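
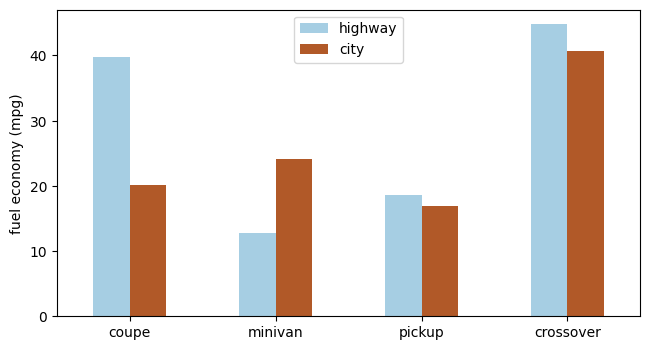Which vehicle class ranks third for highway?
pickup

Top 4 for highway: crossover ≈ 45, coupe ≈ 40, pickup ≈ 20, minivan ≈ 15.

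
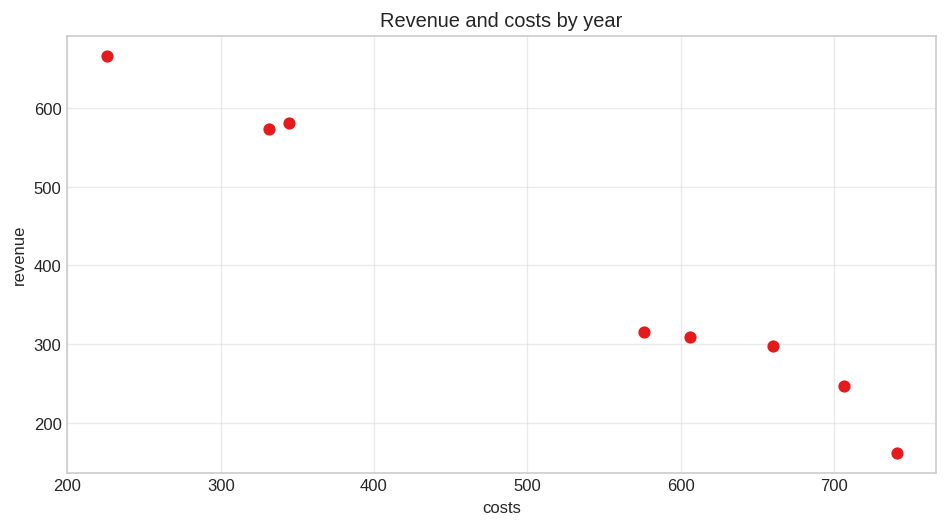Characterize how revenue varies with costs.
Points are negatively correlated; strong (|r| ≈ 1.0).

negative, strong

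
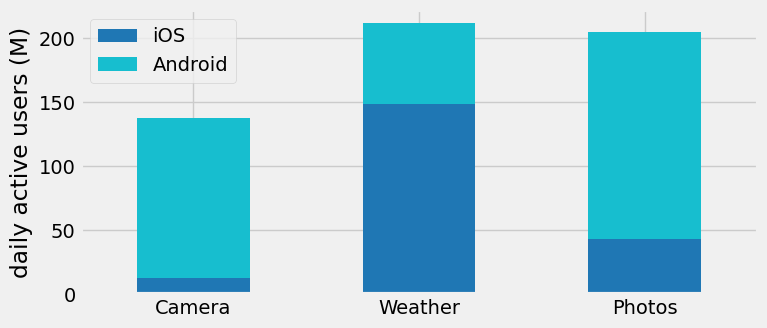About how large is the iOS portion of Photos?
iOS top ≈ 40, bottom ≈ 0; segment ≈ 40.

≈ 40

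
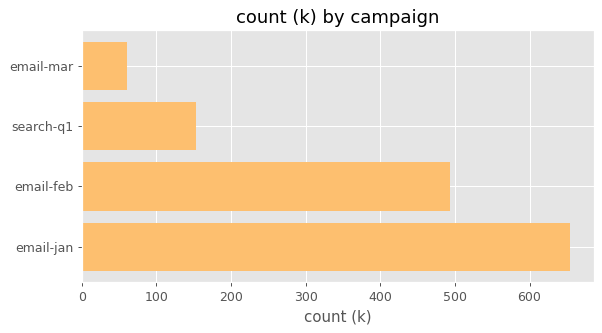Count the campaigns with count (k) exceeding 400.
2

Above 400: email-feb, email-jan.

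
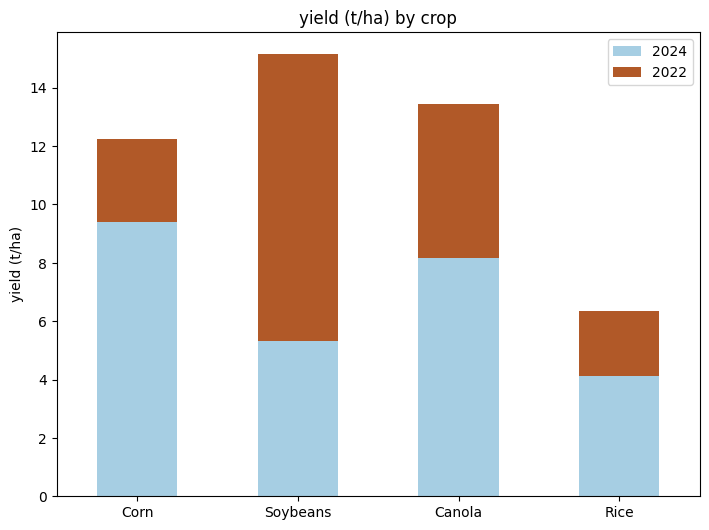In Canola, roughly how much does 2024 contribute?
≈ 8

2024 top ≈ 8, bottom ≈ 0; segment ≈ 8.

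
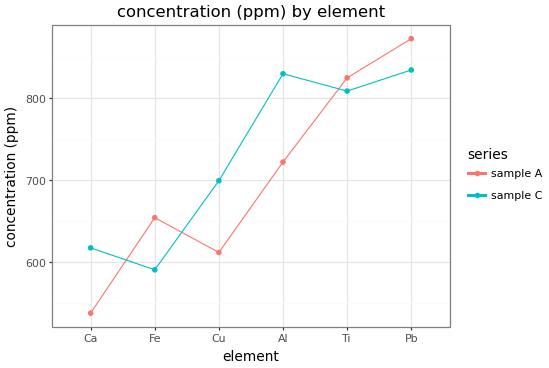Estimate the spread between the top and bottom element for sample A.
Max Pb ≈ 850, min Ca ≈ 550; range ≈ 300.

≈ 300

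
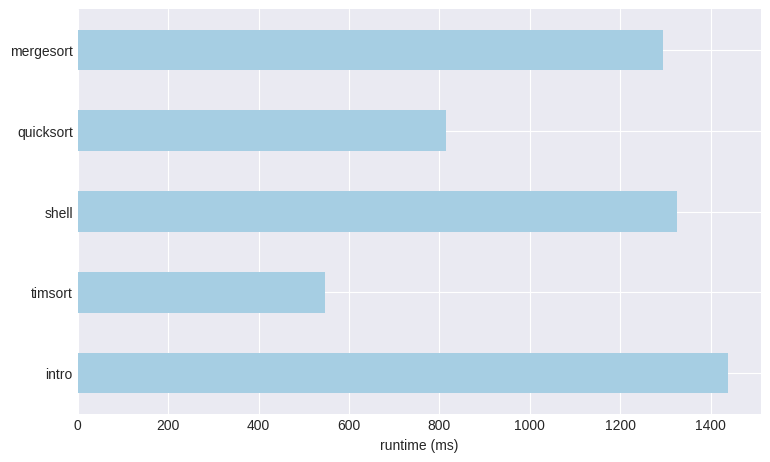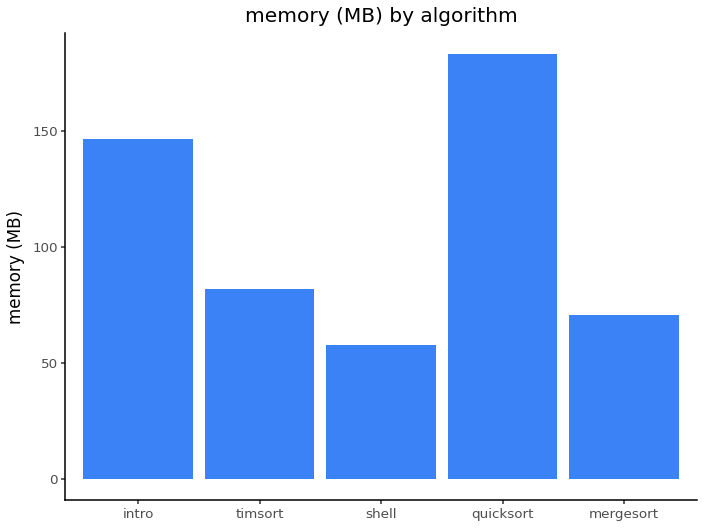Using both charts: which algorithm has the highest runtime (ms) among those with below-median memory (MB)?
Chart 2 median memory (MB) ≈ 80; below-median algorithms: shell, mergesort. Among those, shell has the highest runtime (ms) (≈ 1400).

shell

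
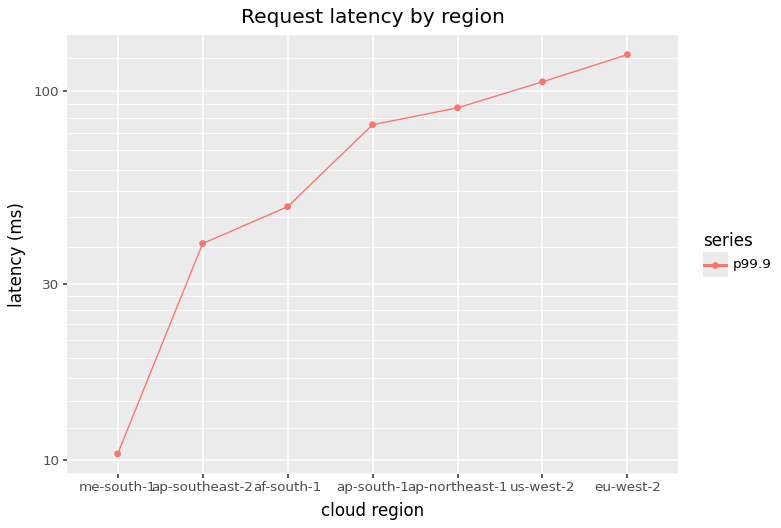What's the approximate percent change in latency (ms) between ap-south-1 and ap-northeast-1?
≈ +12.5%

ap-south-1 ≈ 80, ap-northeast-1 ≈ 90; (90 − 80) / 80 ≈ +12.5%.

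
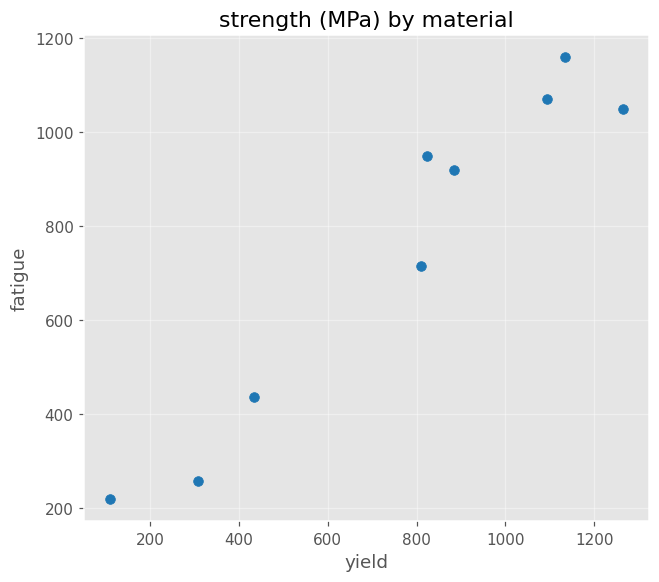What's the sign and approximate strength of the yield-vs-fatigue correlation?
Points are positively correlated; strong (|r| ≈ 1.0).

positive, strong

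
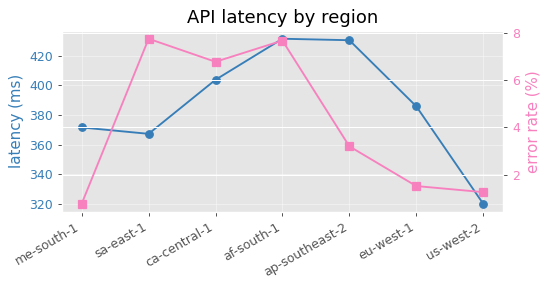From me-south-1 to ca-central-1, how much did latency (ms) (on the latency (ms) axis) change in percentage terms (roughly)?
me-south-1 ≈ 370, ca-central-1 ≈ 400; (400 − 370) / 370 ≈ +8.1%.

≈ +8.1%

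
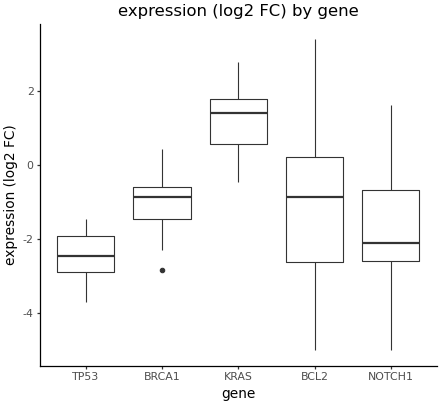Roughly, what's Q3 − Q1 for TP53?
≈ 1.0

Q3 ≈ -2.0, Q1 ≈ -3.0; IQR ≈ 1.0.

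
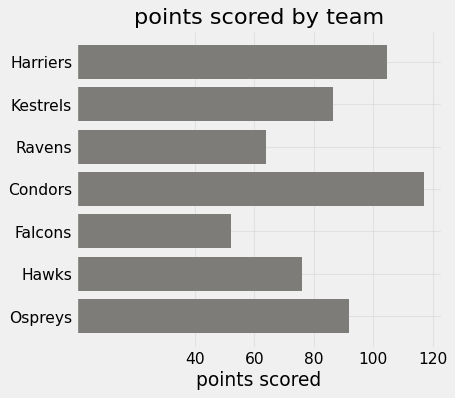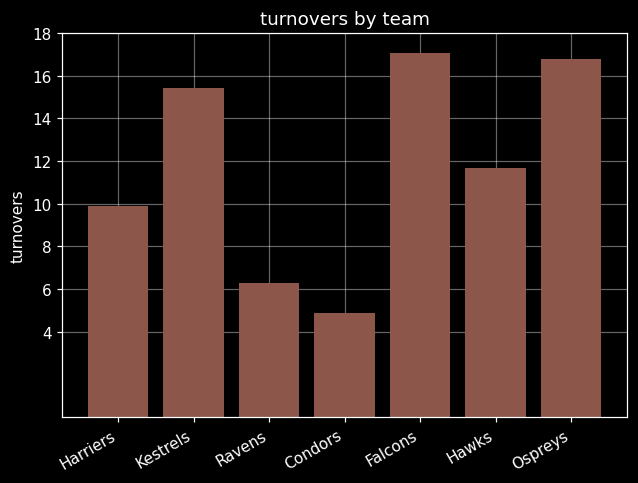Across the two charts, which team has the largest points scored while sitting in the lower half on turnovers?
Condors

Chart 2 median turnovers ≈ 12; below-median teams: Harriers, Ravens, Condors. Among those, Condors has the highest points scored (≈ 120).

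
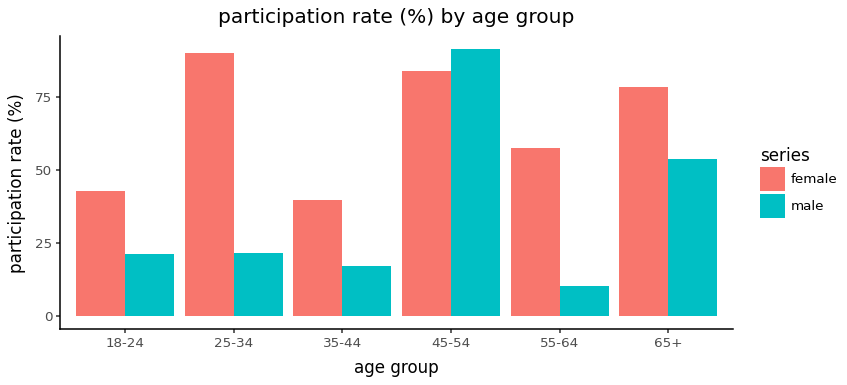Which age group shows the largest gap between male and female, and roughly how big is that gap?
25-34, ≈ 70 %

25-34: male ≈ 20, female ≈ 90 → gap ≈ 70. Next-largest (55-64) is only ≈ 50.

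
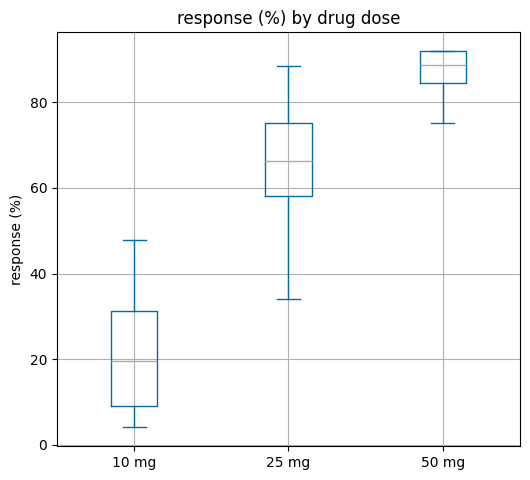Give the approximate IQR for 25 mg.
Q3 ≈ 80, Q1 ≈ 60; IQR ≈ 20.

≈ 20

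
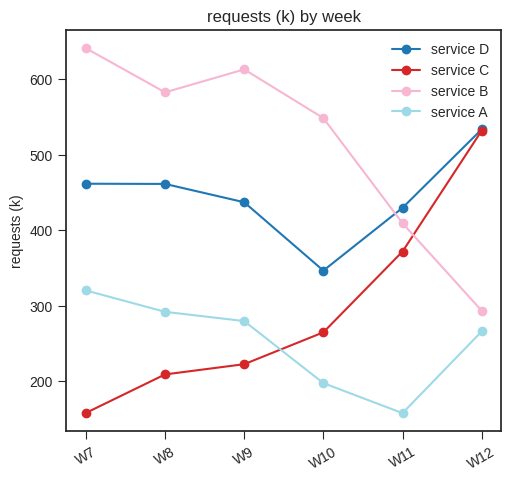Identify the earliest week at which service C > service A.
W9: service C ≈ 200 vs service A ≈ 300 (not yet); W10: service C ≈ 250 vs service A ≈ 200 (first crossover).

W10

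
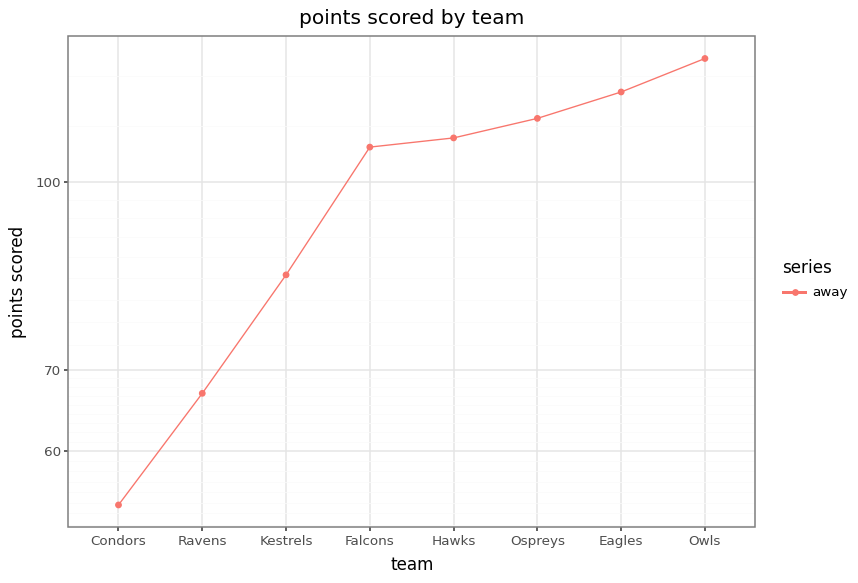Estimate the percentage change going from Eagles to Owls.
≈ +8.3%

Eagles ≈ 120, Owls ≈ 130; (130 − 120) / 120 ≈ +8.3%.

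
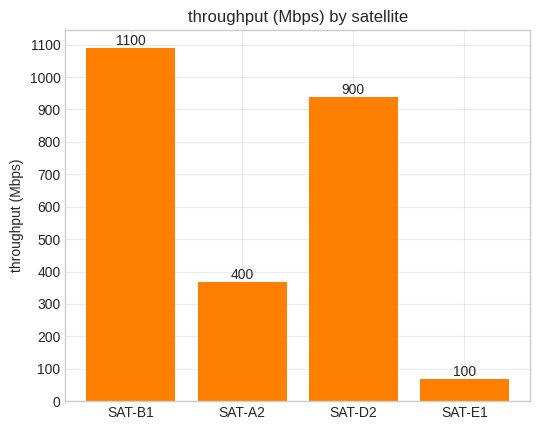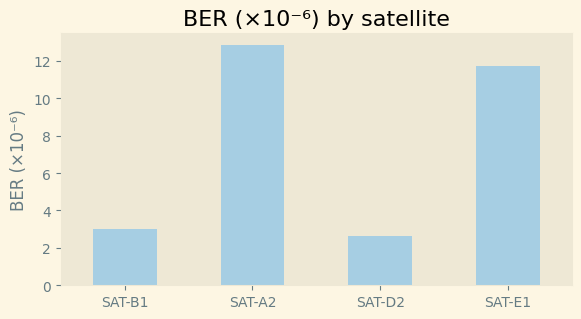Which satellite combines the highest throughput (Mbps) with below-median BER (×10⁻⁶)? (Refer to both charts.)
SAT-B1

Chart 2 median BER (×10⁻⁶) ≈ 8; below-median satellites: SAT-B1, SAT-D2. Among those, SAT-B1 has the highest throughput (Mbps) (≈ 1100).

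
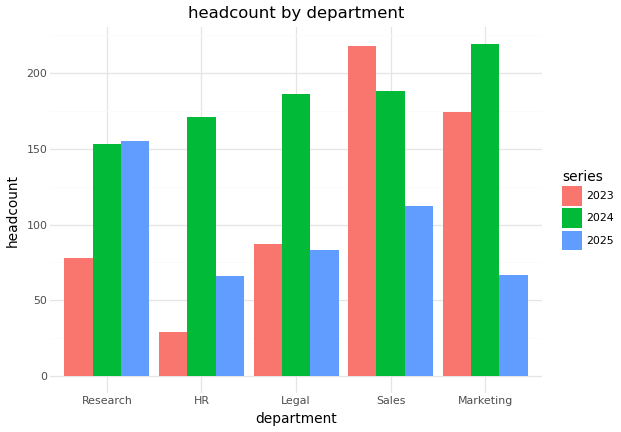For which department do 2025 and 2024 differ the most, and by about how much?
Marketing, ≈ 160

Marketing: 2025 ≈ 60, 2024 ≈ 220 → gap ≈ 160. Next-largest (HR) is only ≈ 120.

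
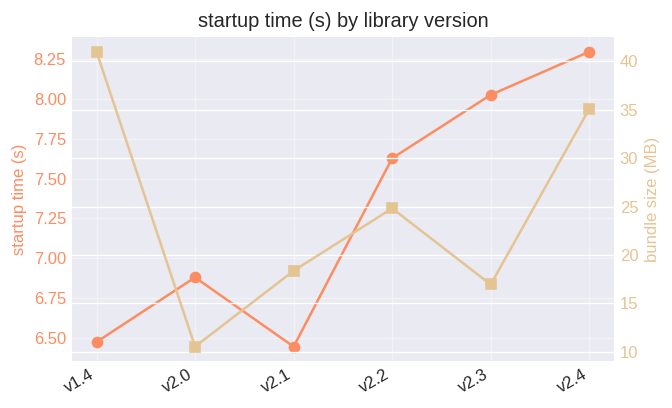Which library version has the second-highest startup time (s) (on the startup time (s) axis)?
Top 3 (on the startup time (s) axis): v2.4 ≈ 8.2, v2.3 ≈ 8.0, v2.2 ≈ 7.6.

v2.3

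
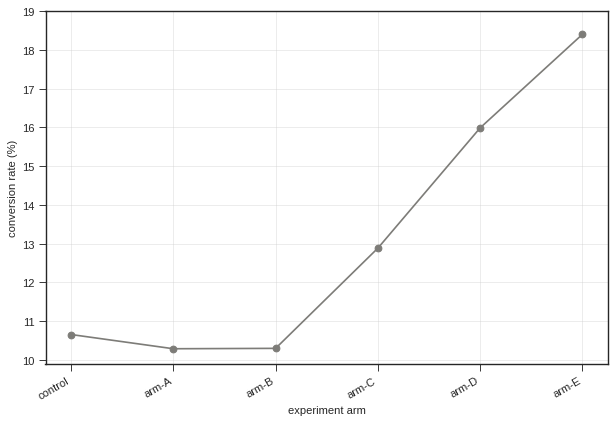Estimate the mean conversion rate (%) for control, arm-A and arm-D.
(11 + 10 + 16) / 3 ≈ 12.

≈ 12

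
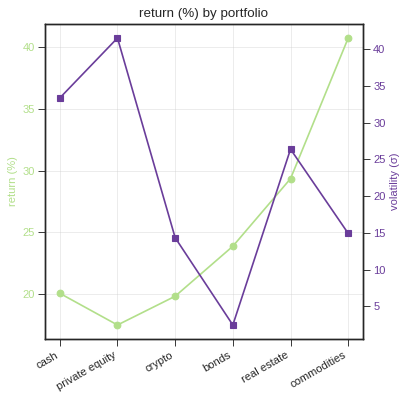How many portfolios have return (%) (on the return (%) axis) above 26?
2

Above 26: real estate, commodities.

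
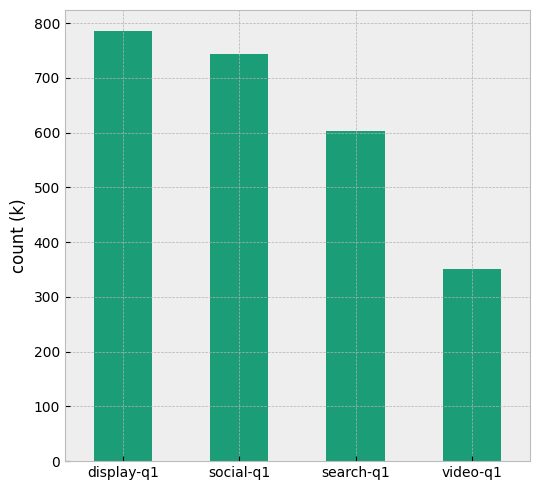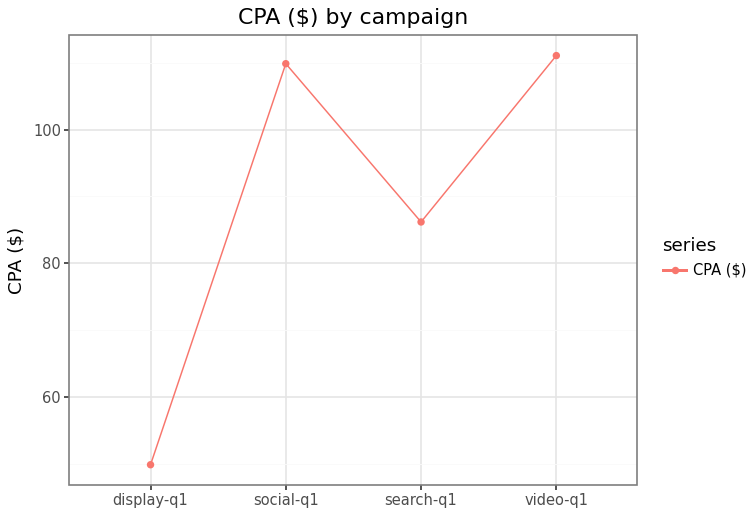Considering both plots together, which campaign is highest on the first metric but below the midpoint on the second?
Chart 2 median CPA ($) ≈ 100; below-median campaigns: display-q1, search-q1. Among those, display-q1 has the highest count (k) (≈ 800).

display-q1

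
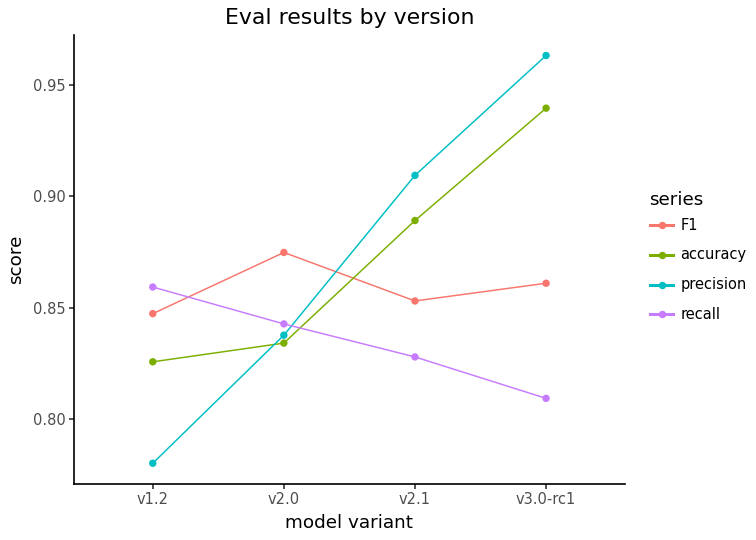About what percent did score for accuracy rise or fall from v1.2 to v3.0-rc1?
v1.2 ≈ 0.82, v3.0-rc1 ≈ 0.94; (0.94 − 0.82) / 0.82 ≈ +14.6%.

≈ +14.6%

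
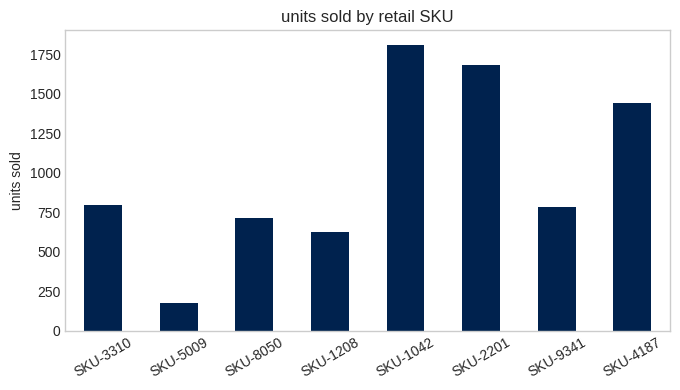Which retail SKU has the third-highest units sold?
Top 4: SKU-1042 ≈ 1800, SKU-2201 ≈ 1600, SKU-4187 ≈ 1400, SKU-3310 ≈ 800.

SKU-4187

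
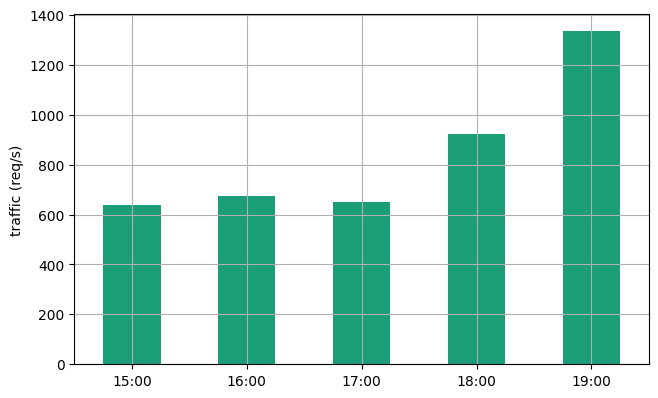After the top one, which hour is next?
18:00

Top 3: 19:00 ≈ 1400, 18:00 ≈ 1000, 16:00 ≈ 600.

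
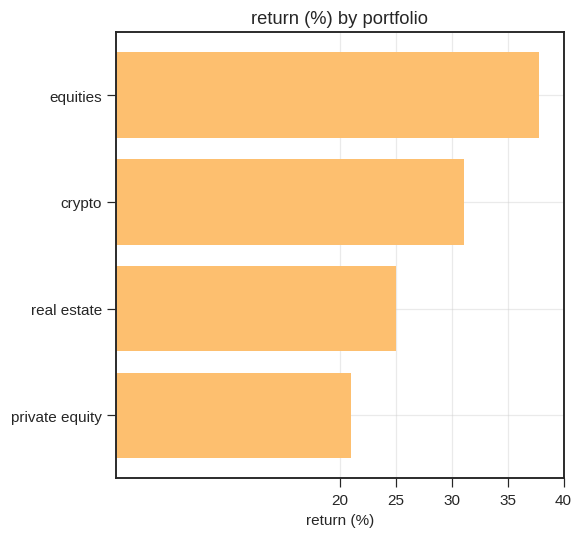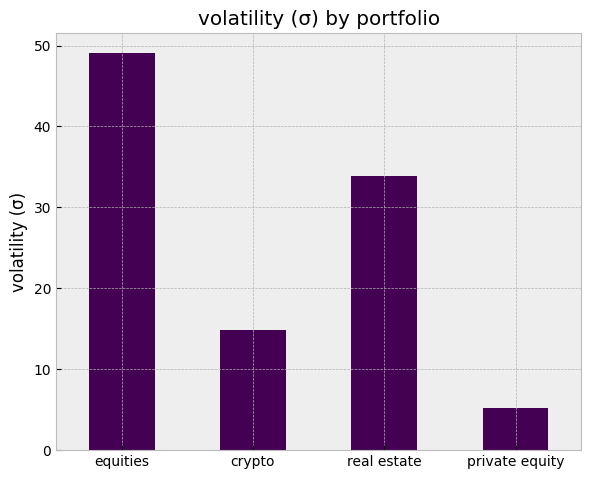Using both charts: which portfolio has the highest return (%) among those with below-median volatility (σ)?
Chart 2 median volatility (σ) ≈ 25; below-median portfolios: crypto, private equity. Among those, crypto has the highest return (%) (≈ 30).

crypto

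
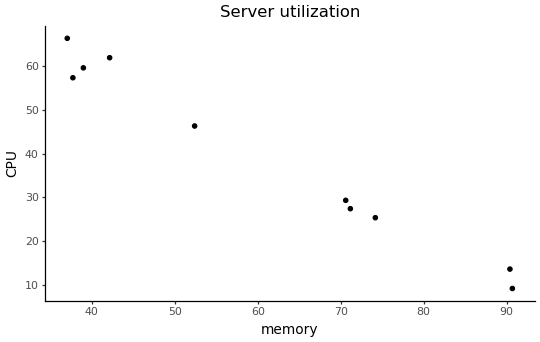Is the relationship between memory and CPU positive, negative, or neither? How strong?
Points are negatively correlated; strong (|r| ≈ 1.0).

negative, strong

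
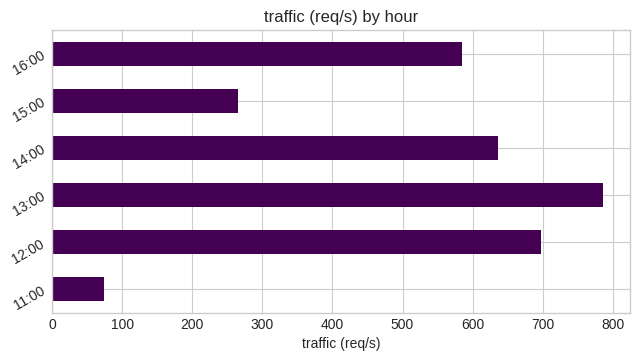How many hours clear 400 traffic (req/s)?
4

Above 400: 12:00, 13:00, 14:00, 16:00.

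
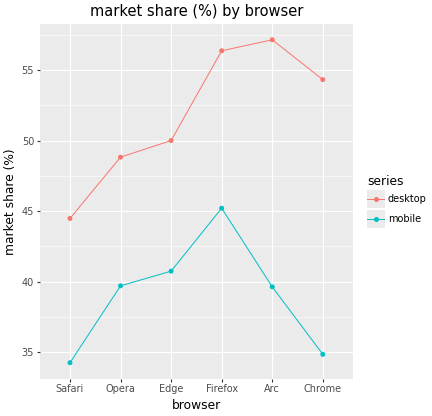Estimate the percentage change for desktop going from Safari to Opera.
≈ +9.1%

Safari ≈ 44, Opera ≈ 48; (48 − 44) / 44 ≈ +9.1%.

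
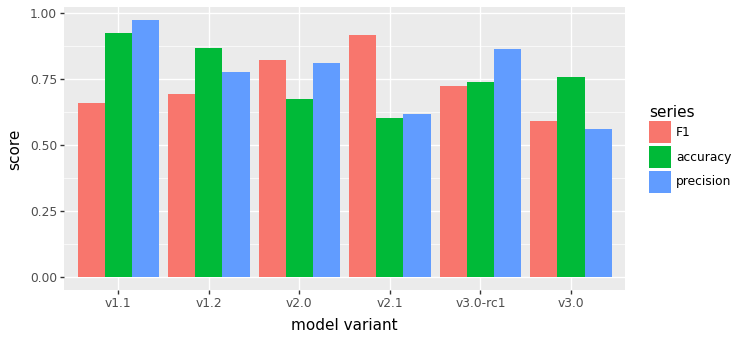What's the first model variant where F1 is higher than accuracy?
v2.0

v1.2: F1 ≈ 0.7 vs accuracy ≈ 0.9 (not yet); v2.0: F1 ≈ 0.8 vs accuracy ≈ 0.7 (first crossover).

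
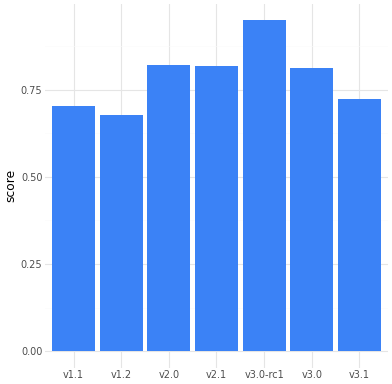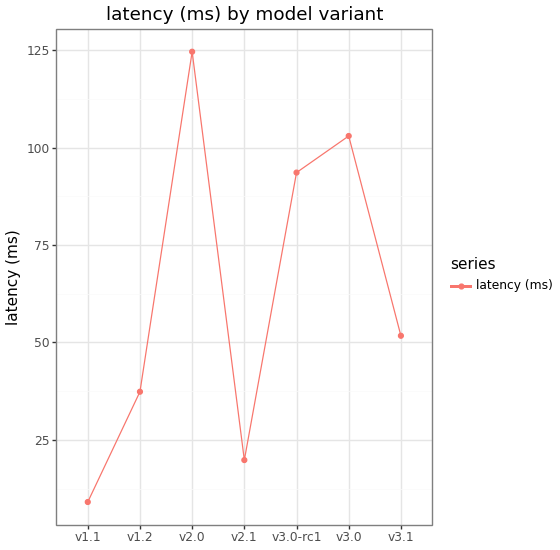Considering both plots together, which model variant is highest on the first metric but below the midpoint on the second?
Chart 2 median latency (ms) ≈ 60; below-median model variants: v1.1, v1.2, v2.1. Among those, v2.1 has the highest score (≈ 0.8).

v2.1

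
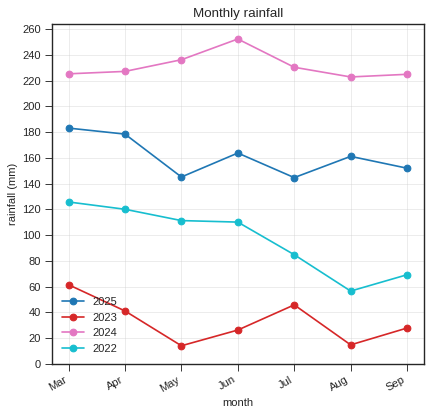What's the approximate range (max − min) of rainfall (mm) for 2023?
≈ 40

Max Mar ≈ 60, min May ≈ 20; range ≈ 40.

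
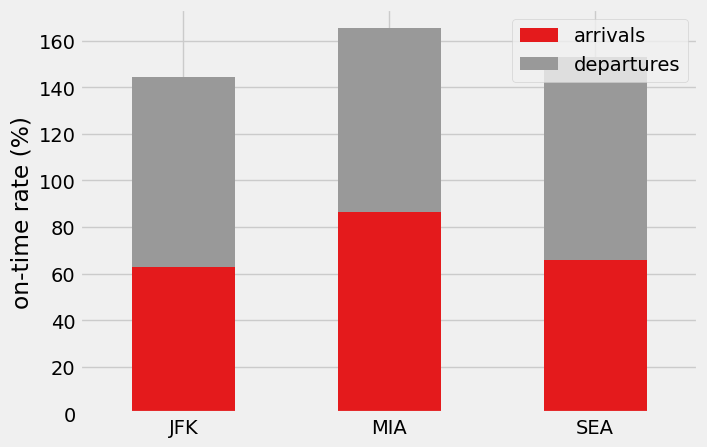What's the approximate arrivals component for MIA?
arrivals top ≈ 80, bottom ≈ 0; segment ≈ 80.

≈ 80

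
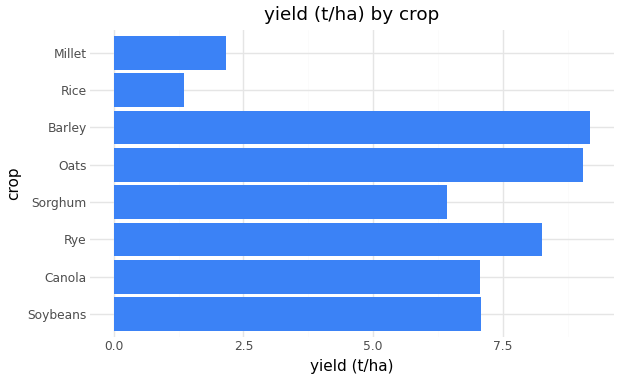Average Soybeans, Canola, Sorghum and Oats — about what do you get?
(7 + 7 + 6 + 9) / 4 ≈ 7.

≈ 7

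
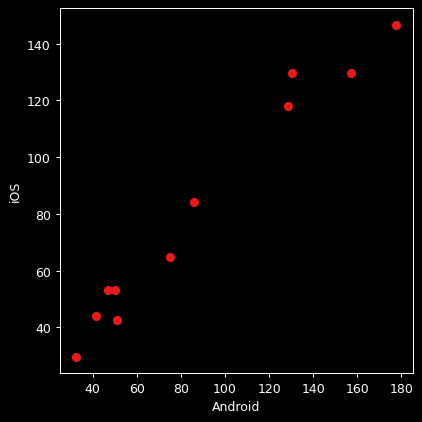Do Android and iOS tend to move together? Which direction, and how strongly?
positive, strong

Points are positively correlated; strong (|r| ≈ 1.0).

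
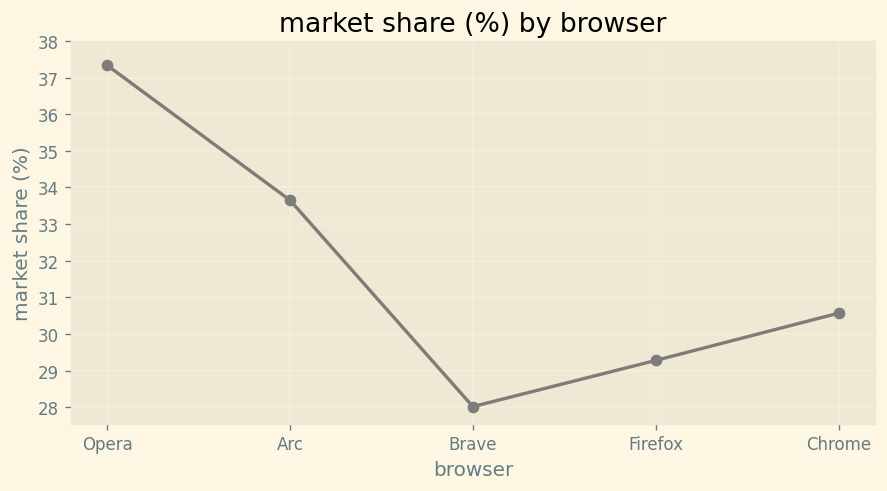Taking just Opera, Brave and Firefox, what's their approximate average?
≈ 31

(37 + 28 + 29) / 3 ≈ 31.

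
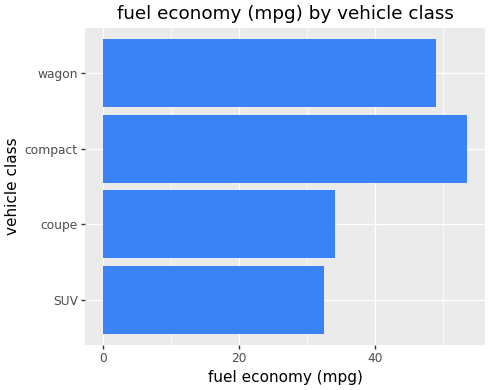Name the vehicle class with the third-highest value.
coupe

Top 4: compact ≈ 55, wagon ≈ 50, coupe ≈ 35, SUV ≈ 30.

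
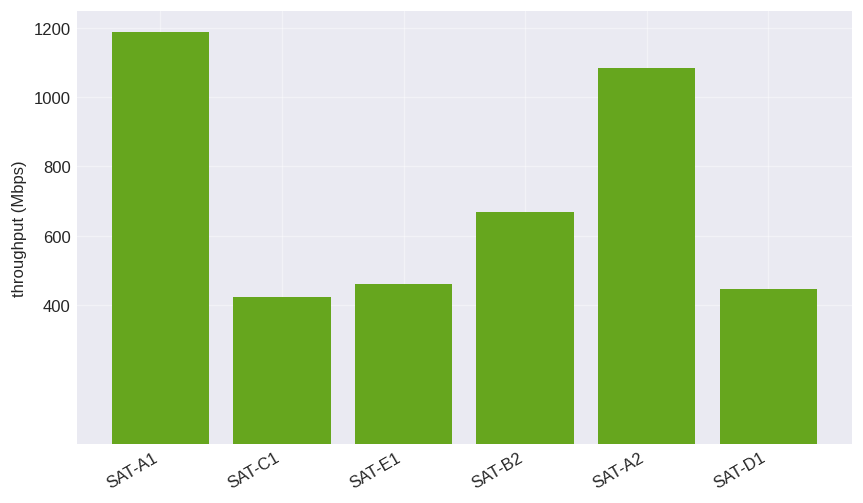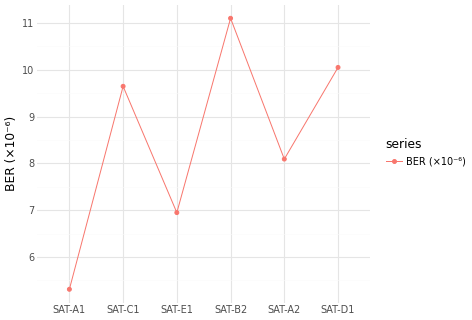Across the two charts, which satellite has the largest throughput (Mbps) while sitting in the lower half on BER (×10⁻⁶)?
SAT-A1

Chart 2 median BER (×10⁻⁶) ≈ 8; below-median satellites: SAT-A1, SAT-E1, SAT-A2. Among those, SAT-A1 has the highest throughput (Mbps) (≈ 1200).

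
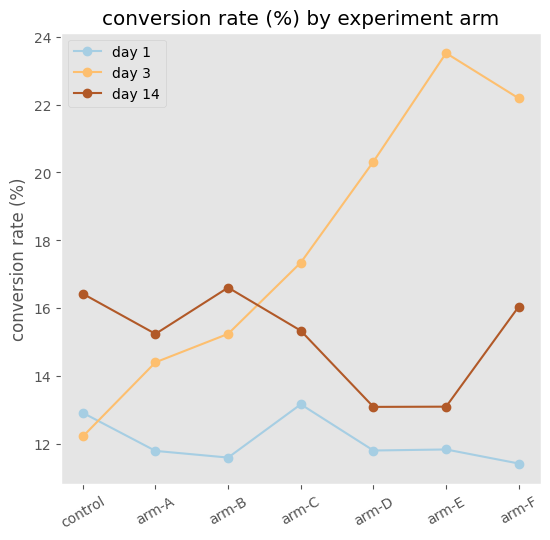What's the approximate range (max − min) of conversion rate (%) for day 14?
≈ 2

Max arm-B ≈ 16, min arm-D ≈ 14; range ≈ 2.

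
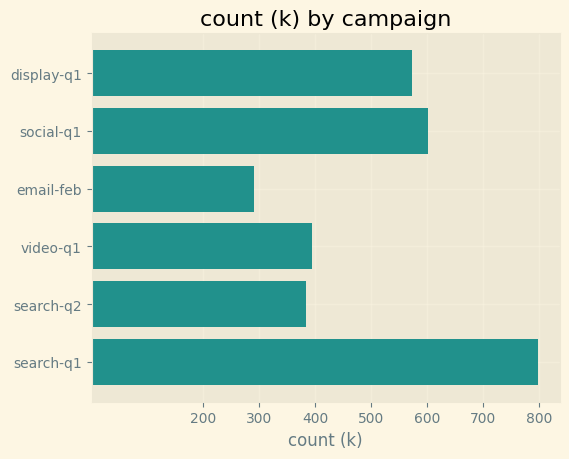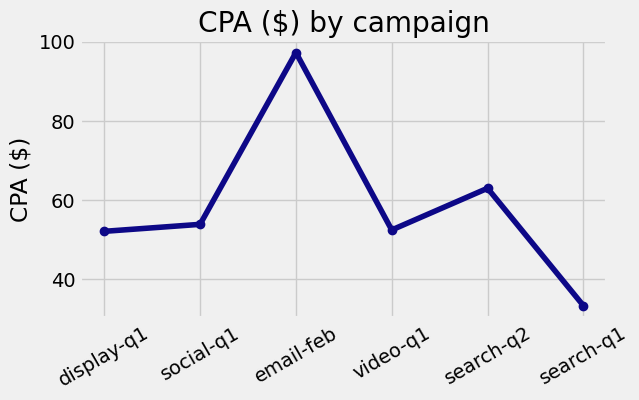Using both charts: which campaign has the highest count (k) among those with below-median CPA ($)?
search-q1

Chart 2 median CPA ($) ≈ 50; below-median campaigns: display-q1, video-q1, search-q1. Among those, search-q1 has the highest count (k) (≈ 800).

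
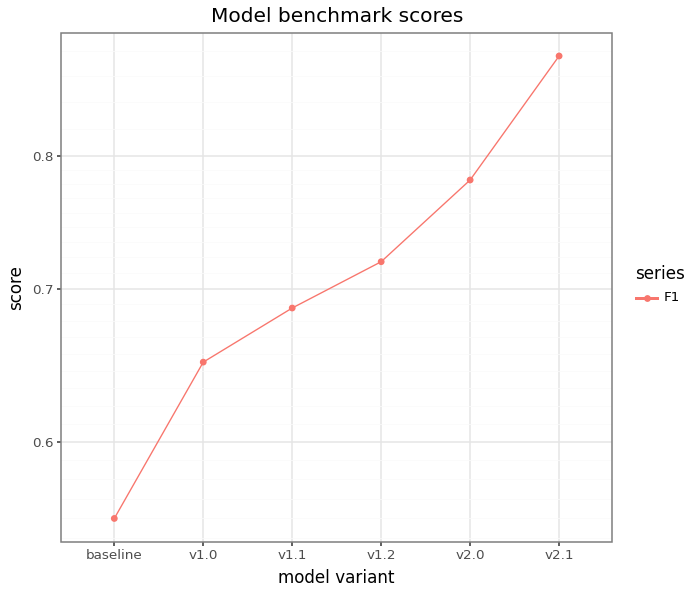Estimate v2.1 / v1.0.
≈ 1.38×

v2.1 ≈ 0.90, v1.0 ≈ 0.65; 0.90/0.65 ≈ 1.38.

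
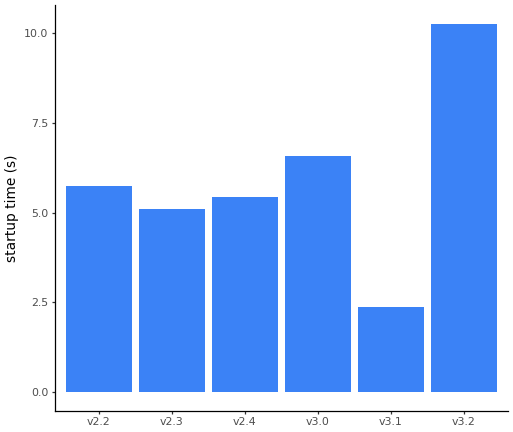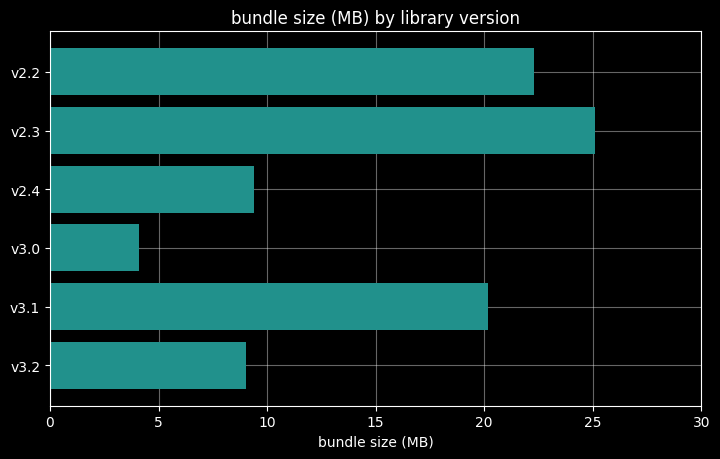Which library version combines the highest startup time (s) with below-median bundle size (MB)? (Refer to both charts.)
Chart 2 median bundle size (MB) ≈ 15; below-median library versions: v2.4, v3.0, v3.2. Among those, v3.2 has the highest startup time (s) (≈ 10).

v3.2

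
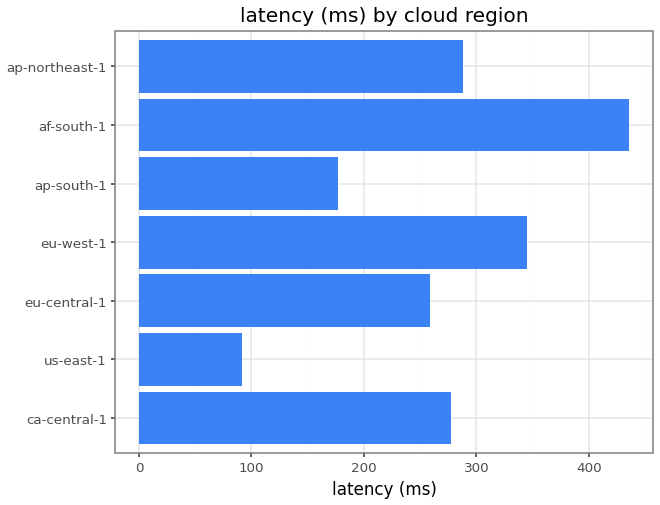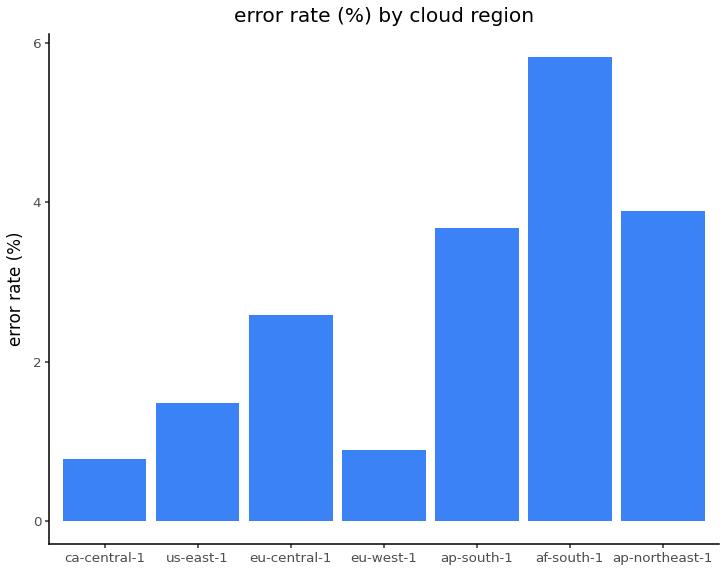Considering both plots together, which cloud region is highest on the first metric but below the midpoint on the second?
eu-west-1

Chart 2 median error rate (%) ≈ 3; below-median cloud regions: ca-central-1, us-east-1, eu-west-1. Among those, eu-west-1 has the highest latency (ms) (≈ 350).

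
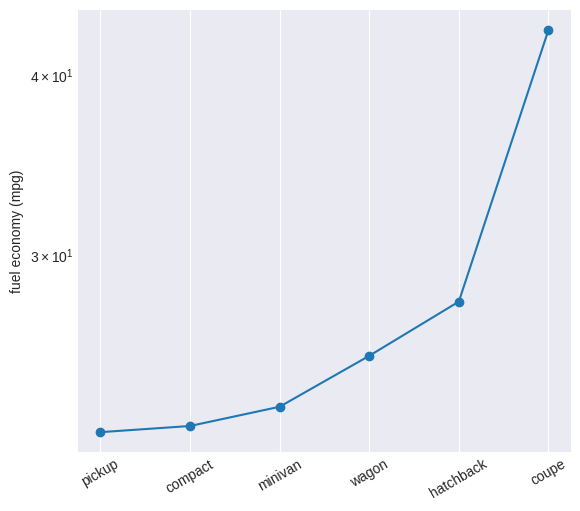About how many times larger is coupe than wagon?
≈ 1.62×

coupe ≈ 42, wagon ≈ 26; 42/26 ≈ 1.62.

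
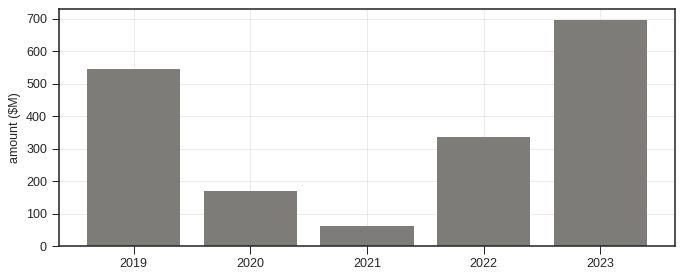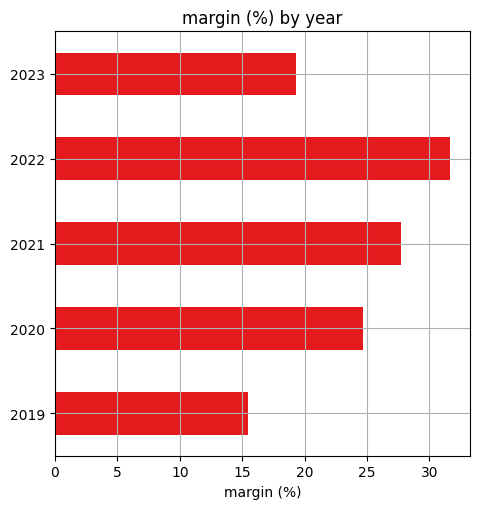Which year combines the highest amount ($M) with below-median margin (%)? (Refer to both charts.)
2023

Chart 2 median margin (%) ≈ 25; below-median years: 2019, 2023. Among those, 2023 has the highest amount ($M) (≈ 700).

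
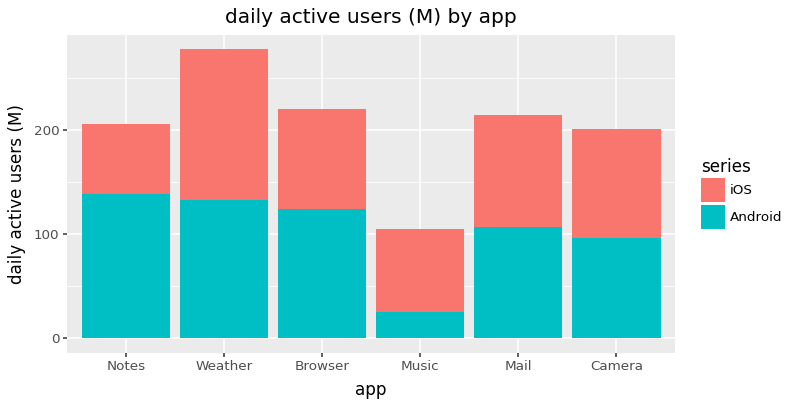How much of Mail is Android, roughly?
Android top ≈ 100, bottom ≈ 0; segment ≈ 100.

≈ 100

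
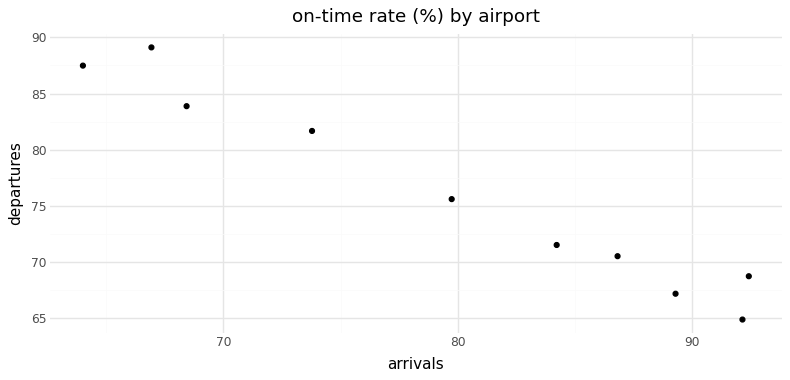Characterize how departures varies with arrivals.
Points are negatively correlated; strong (|r| ≈ 1.0).

negative, strong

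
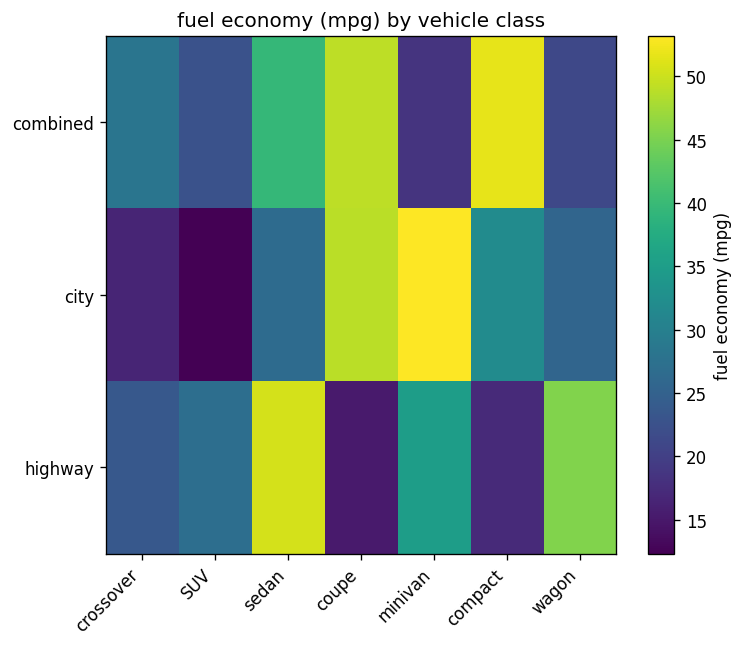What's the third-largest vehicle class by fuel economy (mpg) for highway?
Top 4 for highway: sedan ≈ 50, wagon ≈ 45, minivan ≈ 35, SUV ≈ 25.

minivan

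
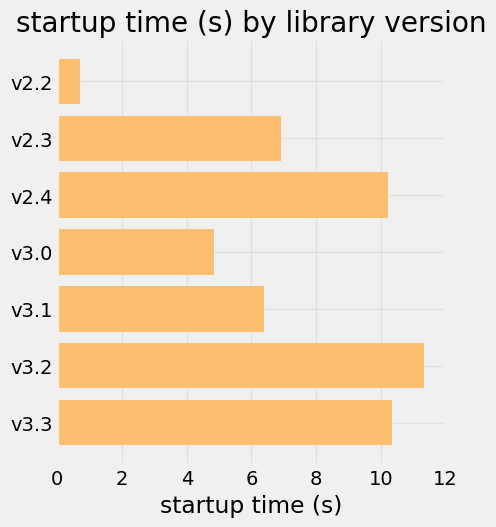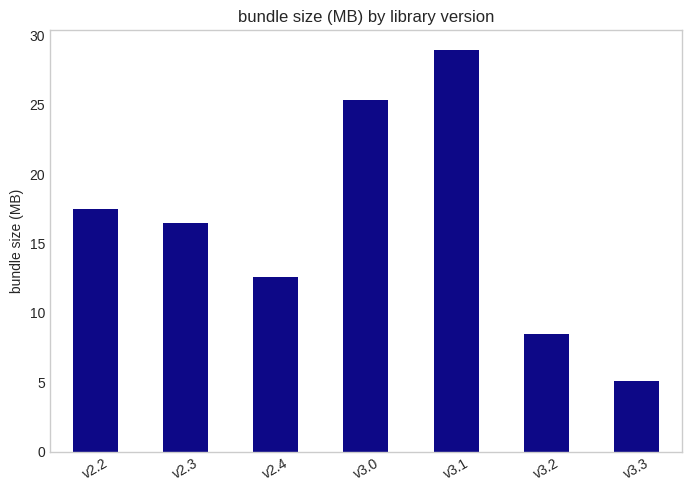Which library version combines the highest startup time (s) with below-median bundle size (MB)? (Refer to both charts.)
Chart 2 median bundle size (MB) ≈ 15; below-median library versions: v2.4, v3.2, v3.3. Among those, v3.2 has the highest startup time (s) (≈ 12).

v3.2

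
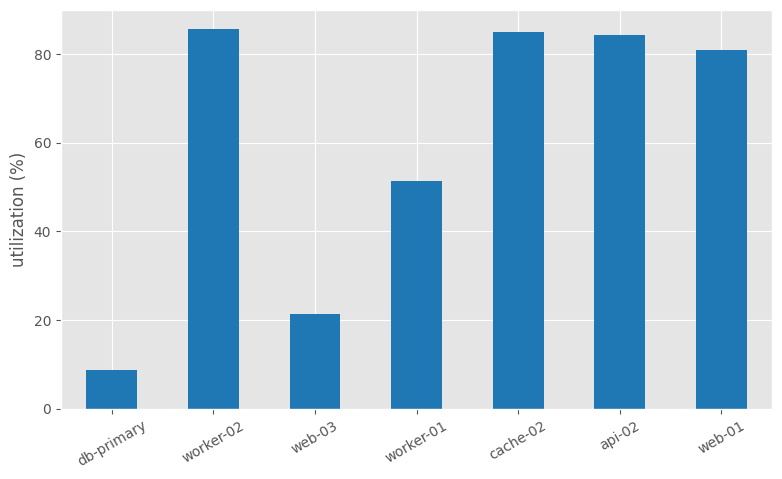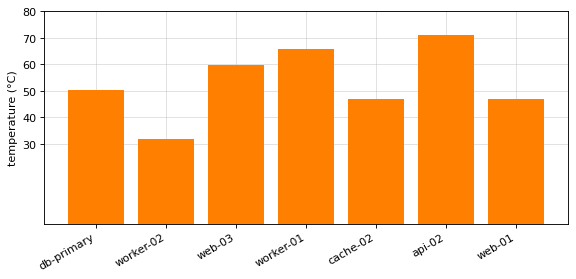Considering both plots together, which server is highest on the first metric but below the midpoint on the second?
Chart 2 median temperature (°C) ≈ 50; below-median servers: worker-02, cache-02, web-01. Among those, worker-02 has the highest utilization (%) (≈ 90).

worker-02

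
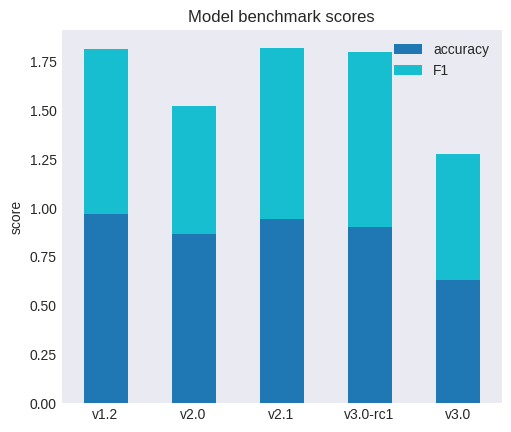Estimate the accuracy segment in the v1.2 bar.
≈ 1.0

accuracy top ≈ 1.0, bottom ≈ 0.0; segment ≈ 1.0.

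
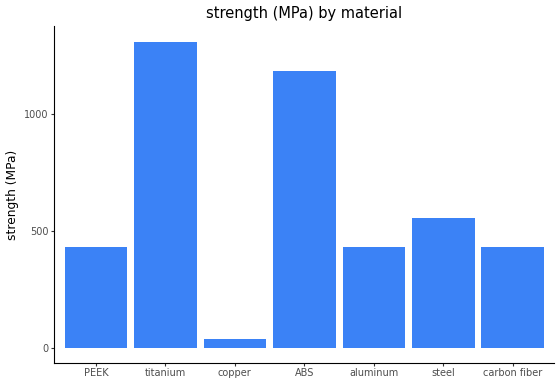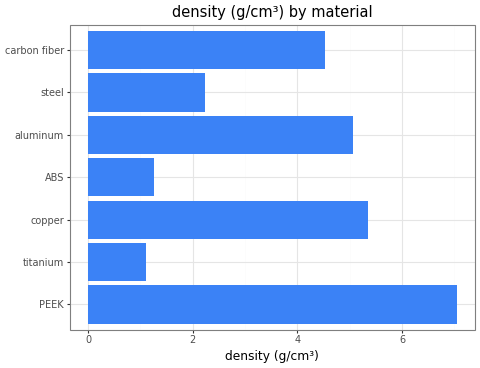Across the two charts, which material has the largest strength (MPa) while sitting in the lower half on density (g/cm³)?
titanium

Chart 2 median density (g/cm³) ≈ 5; below-median materials: titanium, ABS, steel. Among those, titanium has the highest strength (MPa) (≈ 1400).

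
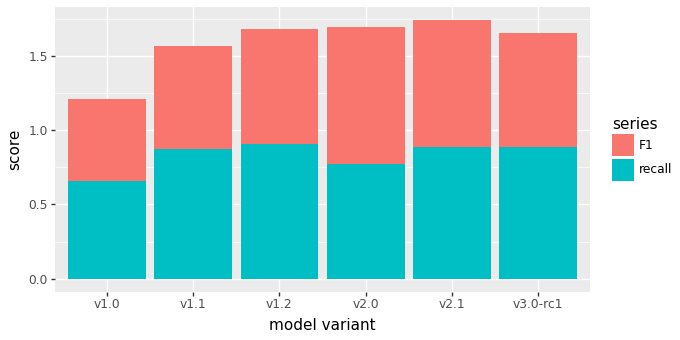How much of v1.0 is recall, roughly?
recall top ≈ 0.6, bottom ≈ 0.0; segment ≈ 0.6.

≈ 0.6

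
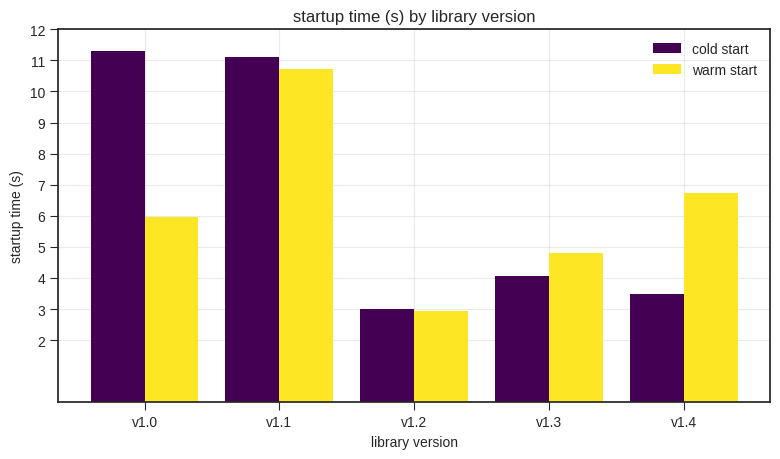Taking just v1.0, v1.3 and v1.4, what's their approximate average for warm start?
(6 + 5 + 7) / 3 ≈ 6.

≈ 6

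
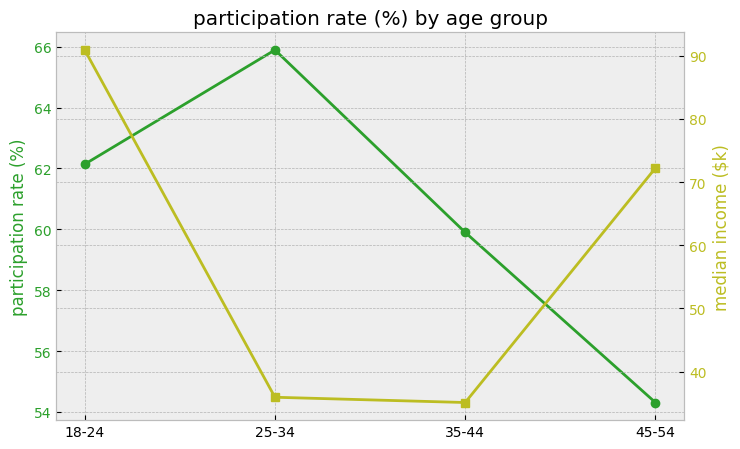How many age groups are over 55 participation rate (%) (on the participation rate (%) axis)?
3

Above 55: 18-24, 25-34, 35-44.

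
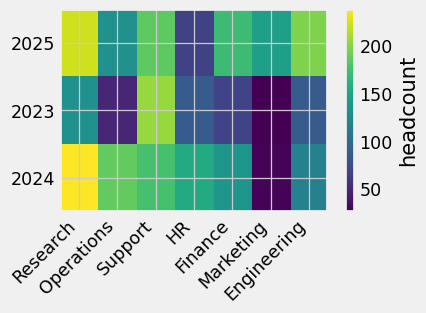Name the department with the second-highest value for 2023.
Top 3 for 2023: Support ≈ 200, Research ≈ 140, Engineering ≈ 80.

Research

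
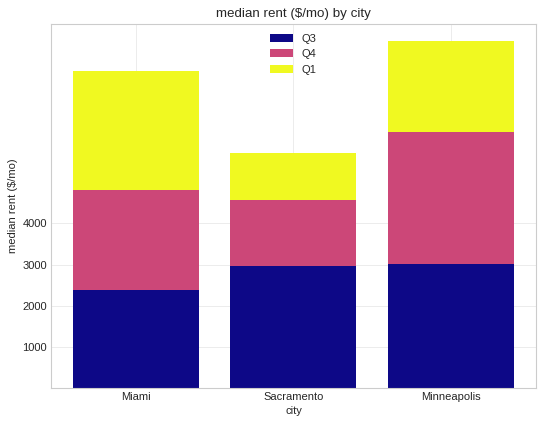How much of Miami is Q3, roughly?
≈ 2000

Q3 top ≈ 2000, bottom ≈ 0; segment ≈ 2000.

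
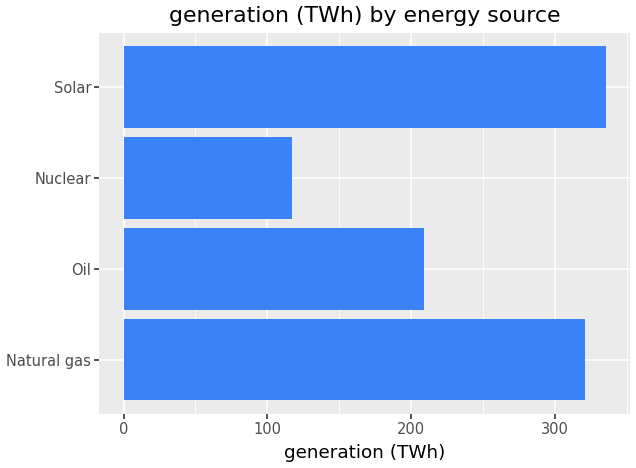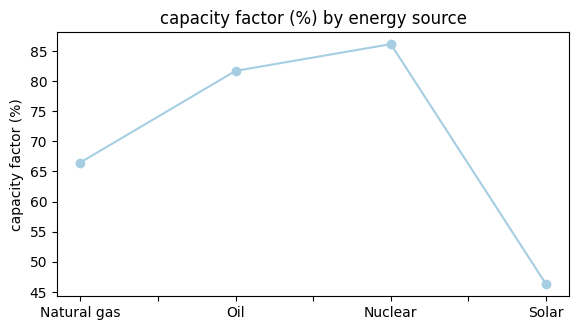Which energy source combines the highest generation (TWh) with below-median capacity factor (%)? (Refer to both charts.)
Chart 2 median capacity factor (%) ≈ 70; below-median energy sources: Natural gas, Solar. Among those, Solar has the highest generation (TWh) (≈ 350).

Solar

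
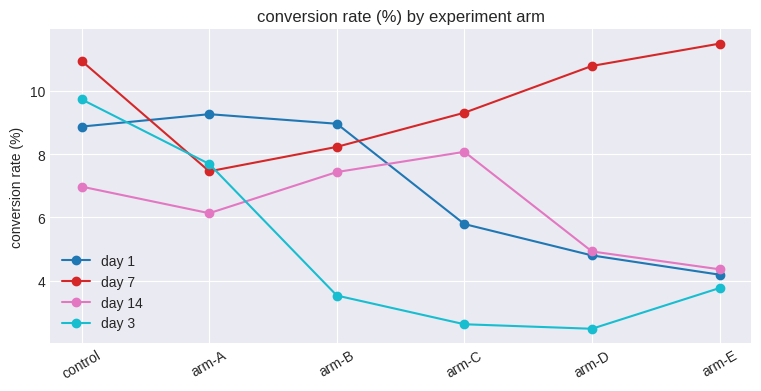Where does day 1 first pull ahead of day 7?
arm-A

control: day 1 ≈ 9 vs day 7 ≈ 11 (not yet); arm-A: day 1 ≈ 9 vs day 7 ≈ 7 (first crossover).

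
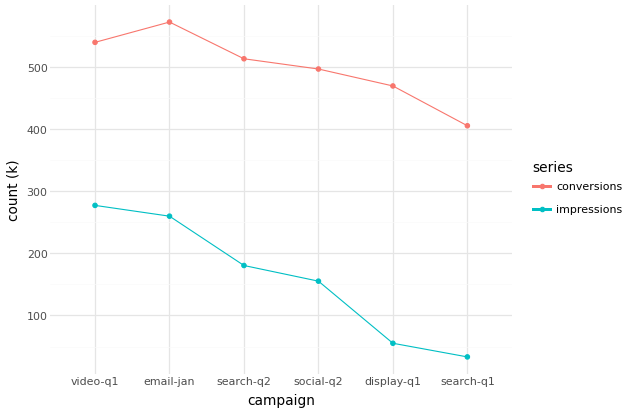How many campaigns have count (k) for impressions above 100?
4

Above 100: video-q1, email-jan, search-q2, social-q2.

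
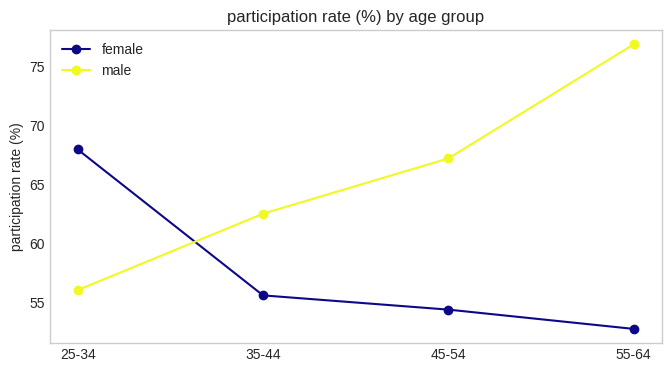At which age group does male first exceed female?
35-44

25-34: male ≈ 55 vs female ≈ 70 (not yet); 35-44: male ≈ 65 vs female ≈ 55 (first crossover).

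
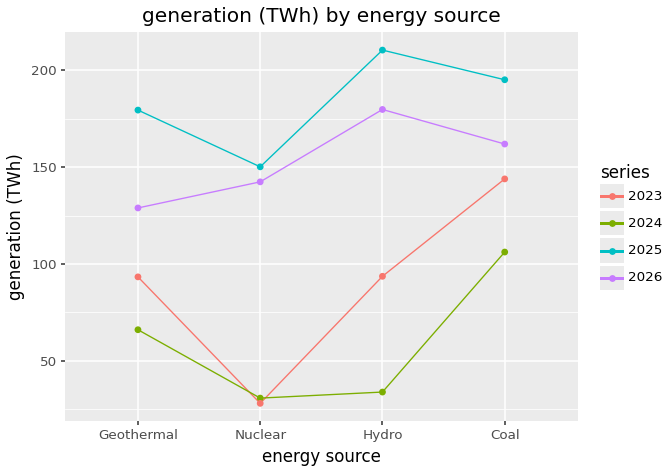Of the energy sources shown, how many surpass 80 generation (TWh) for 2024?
Above 80: Coal.

1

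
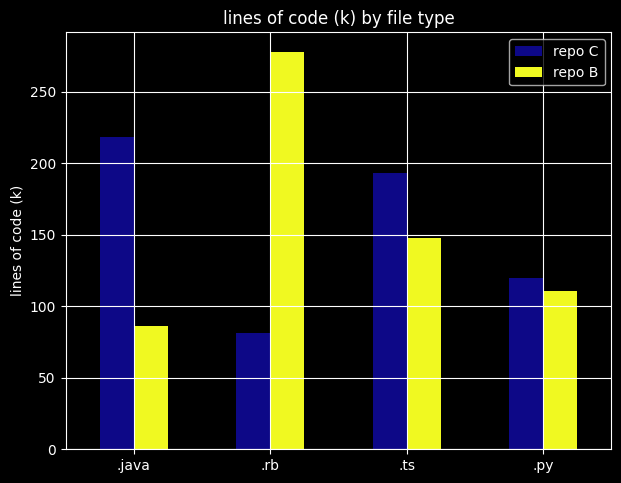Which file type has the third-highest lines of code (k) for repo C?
Top 4 for repo C: .java ≈ 225, .ts ≈ 200, .py ≈ 125, .rb ≈ 75.

.py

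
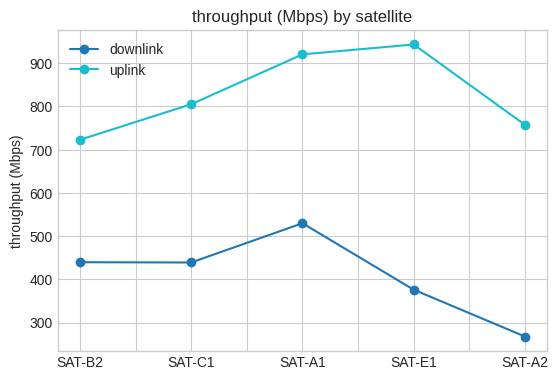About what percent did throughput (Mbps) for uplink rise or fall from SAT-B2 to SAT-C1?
SAT-B2 ≈ 700, SAT-C1 ≈ 800; (800 − 700) / 700 ≈ +14.3%.

≈ +14.3%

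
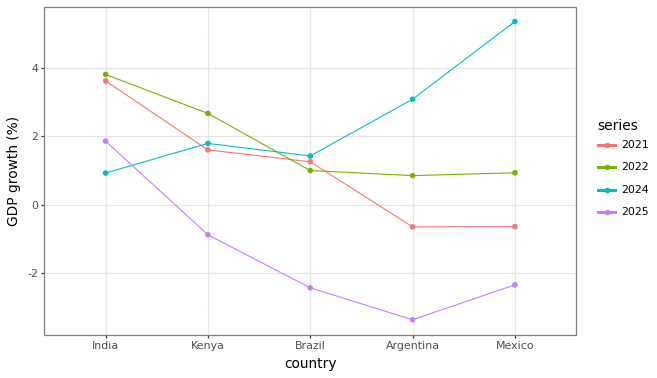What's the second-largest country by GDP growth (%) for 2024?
Top 3 for 2024: Mexico ≈ 5, Argentina ≈ 3, Kenya ≈ 2.

Argentina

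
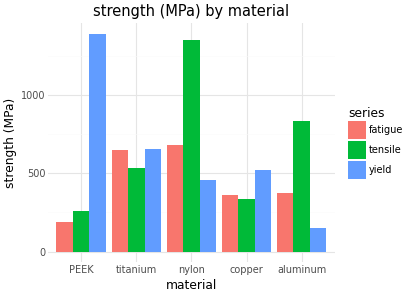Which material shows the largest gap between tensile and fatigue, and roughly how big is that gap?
nylon, ≈ 800 MPa

nylon: tensile ≈ 1400, fatigue ≈ 600 → gap ≈ 800. Next-largest (aluminum) is only ≈ 400.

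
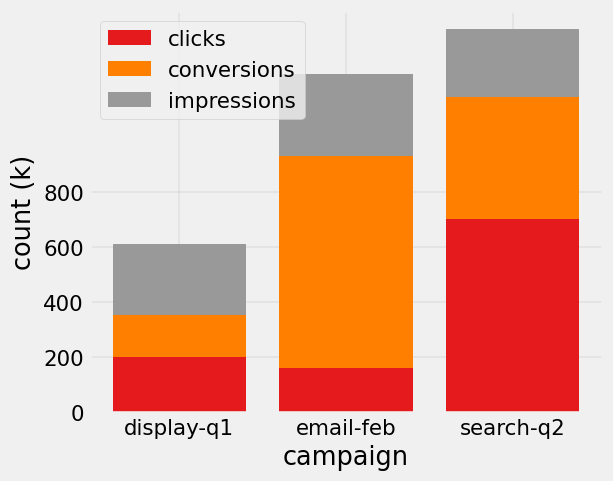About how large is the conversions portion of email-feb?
conversions top ≈ 1000, bottom ≈ 200; segment ≈ 800.

≈ 800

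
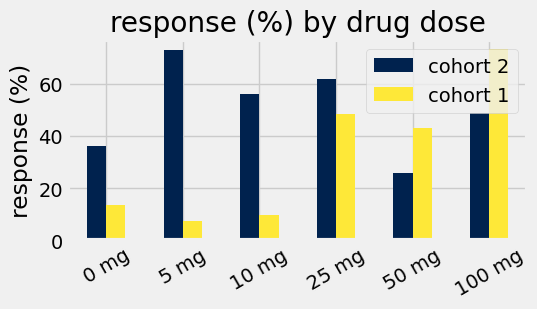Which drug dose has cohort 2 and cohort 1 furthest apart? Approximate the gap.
5 mg: cohort 2 ≈ 70, cohort 1 ≈ 10 → gap ≈ 60. Next-largest (10 mg) is only ≈ 50.

5 mg, ≈ 60 %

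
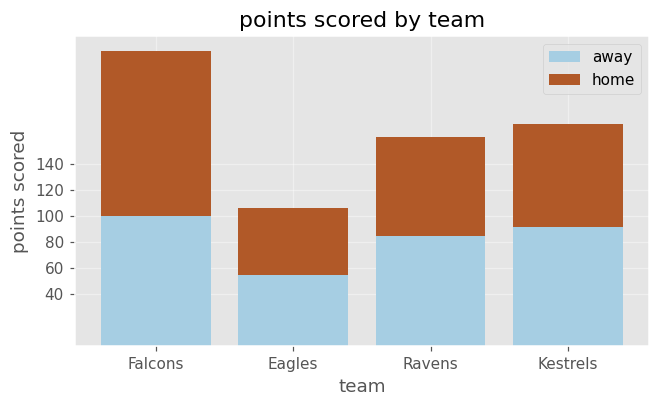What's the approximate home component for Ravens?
home top ≈ 160, bottom ≈ 80; segment ≈ 80.

≈ 80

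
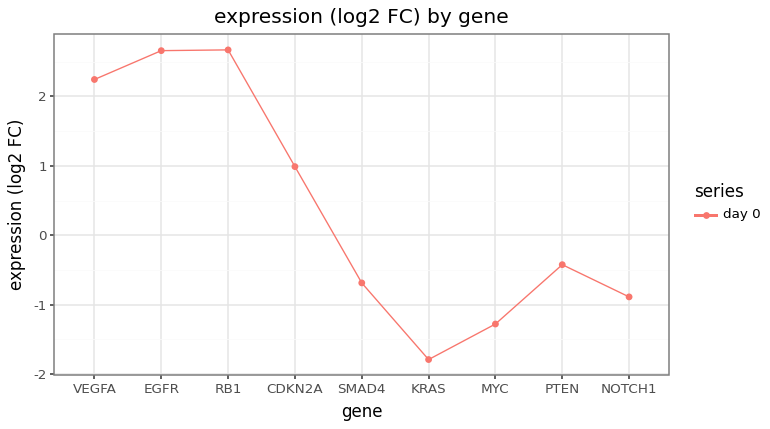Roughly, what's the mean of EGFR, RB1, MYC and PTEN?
(2.5 + 2.5 + -1.5 + -0.5) / 4 ≈ 0.75.

≈ 0.75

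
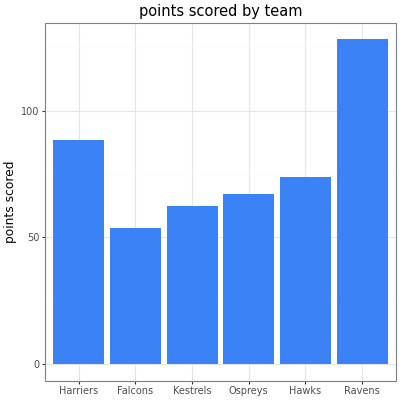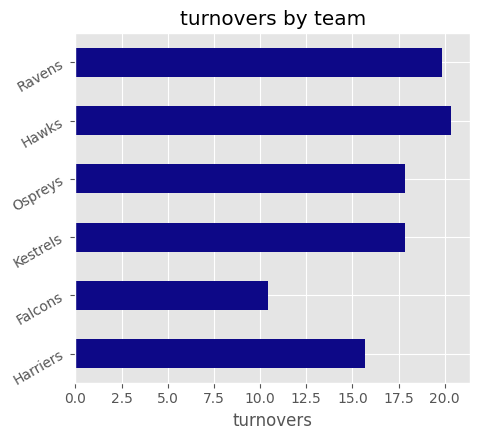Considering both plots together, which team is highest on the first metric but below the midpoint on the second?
Harriers

Chart 2 median turnovers ≈ 18; below-median teams: Harriers, Falcons, Ospreys. Among those, Harriers has the highest points scored (≈ 80).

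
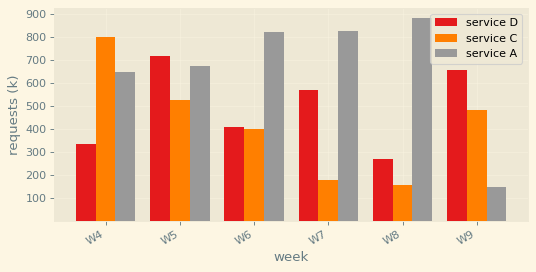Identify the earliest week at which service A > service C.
W4: service A ≈ 600 vs service C ≈ 800 (not yet); W5: service A ≈ 700 vs service C ≈ 500 (first crossover).

W5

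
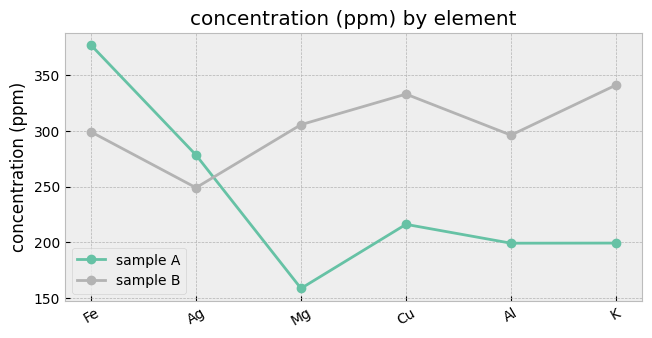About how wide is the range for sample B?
≈ 100

Max K ≈ 340, min Ag ≈ 240; range ≈ 100.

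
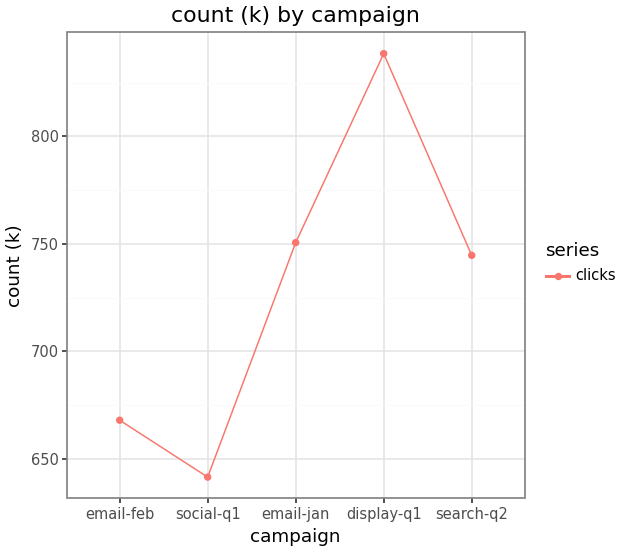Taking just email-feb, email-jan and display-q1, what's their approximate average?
≈ 753

(660 + 760 + 840) / 3 ≈ 753.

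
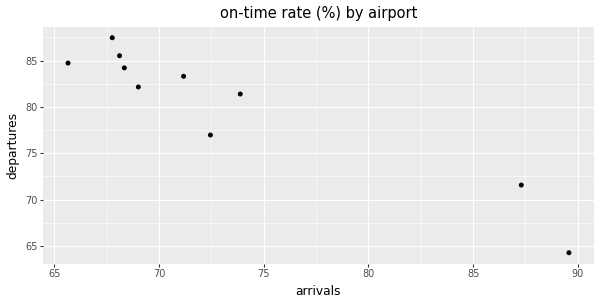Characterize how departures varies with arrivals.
negative, strong

Points are negatively correlated; strong (|r| ≈ 0.9).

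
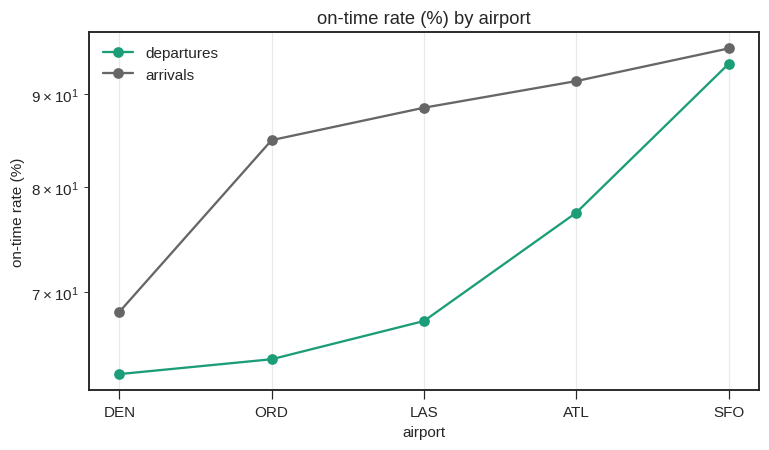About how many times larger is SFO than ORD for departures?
≈ 1.46×

SFO ≈ 95, ORD ≈ 65; 95/65 ≈ 1.46.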